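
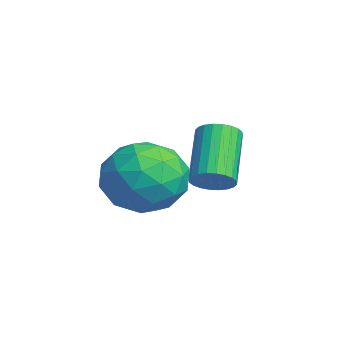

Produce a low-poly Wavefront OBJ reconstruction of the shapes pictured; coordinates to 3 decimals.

v -1.74 1.989 0.584
v -1.421 1.763 0.999
v -2.581 2.205 2.131
v -2.9 2.431 1.716
v -1.345 1.972 0.995
v -2.505 2.414 2.127
v -1.33 2.184 0.928
v -2.489 2.625 2.061
v -1.376 2.366 0.809
v -2.536 2.807 1.942
v -1.479 2.49 0.656
v -2.638 2.932 1.788
v -1.621 2.539 0.492
v -2.78 2.981 1.624
v -1.781 2.504 0.342
v -2.94 2.945 1.474
v -1.935 2.39 0.228
v -3.094 2.832 1.361
v -2.059 2.215 0.169
v -3.219 2.657 1.301
v -2.135 2.006 0.173
v -3.295 2.448 1.305
v -2.151 1.795 0.239
v -3.31 2.236 1.372
v -2.104 1.613 0.358
v -3.264 2.054 1.491
v -2.002 1.488 0.512
v -3.161 1.93 1.644
v -1.86 1.439 0.676
v -3.019 1.881 1.808
v -1.7 1.475 0.826
v -2.859 1.916 1.958
v -1.546 1.588 0.939
v -2.705 2.03 2.072
v -0.375 0.861 1.962
v 0.155 0.668 1.025
v -1.575 -0.368 1.535
v -1.045 -0.561 0.598
v -0.593 -0.847 1.552
v 0.149 -0.088 1.816
v -1.569 0.388 0.744
v -0.827 1.147 1.008
v -0.582 0.375 0.273
v 0.021 -0.388 0.772
v -1.441 0.688 1.788
v -0.838 -0.075 2.287
v -0.005 0.872 1.531
v -1.415 -0.572 1.029
v -1.15 -0.74 1.59
v -0.838 -0.854 1.039
v -0.008 0.428 1.996
v 0.304 0.314 1.445
v -0.136 -0.576 1.755
v -1.724 -0.014 1.115
v -1.412 -0.128 0.564
v -0.582 1.154 1.521
v -0.27 1.04 0.97
v -1.284 0.876 0.805
v -0.126 0.587 0.538
v -0.832 -0.135 0.287
v -1.14 0.422 0.373
v -0.704 0.868 0.528
v 0.228 0.138 0.832
v -0.477 -0.584 0.581
v -0.211 -0.752 1.141
v 0.225 -0.306 1.297
v -0.205 -0.034 0.389
v -0.943 0.884 1.979
v -1.648 0.162 1.728
v -1.645 0.606 1.263
v -1.209 1.052 1.419
v -0.588 0.435 2.273
v -1.294 -0.287 2.022
v -0.716 -0.568 2.032
v -0.28 -0.122 2.187
v -1.215 0.334 2.171
f 2 1 5
f 2 5 3
f 3 5 6
f 3 6 4
f 5 1 7
f 5 7 6
f 6 7 8
f 6 8 4
f 7 1 9
f 7 9 8
f 8 9 10
f 8 10 4
f 9 1 11
f 9 11 10
f 10 11 12
f 10 12 4
f 11 1 13
f 11 13 12
f 12 13 14
f 12 14 4
f 13 1 15
f 13 15 14
f 14 15 16
f 14 16 4
f 15 1 17
f 15 17 16
f 16 17 18
f 16 18 4
f 17 1 19
f 17 19 18
f 18 19 20
f 18 20 4
f 19 1 21
f 19 21 20
f 20 21 22
f 20 22 4
f 21 1 23
f 21 23 22
f 22 23 24
f 22 24 4
f 23 1 25
f 23 25 24
f 24 25 26
f 24 26 4
f 25 1 27
f 25 27 26
f 26 27 28
f 26 28 4
f 27 1 29
f 27 29 28
f 28 29 30
f 28 30 4
f 29 1 31
f 29 31 30
f 30 31 32
f 30 32 4
f 31 1 33
f 31 33 32
f 32 33 34
f 32 34 4
f 33 1 2
f 33 2 34
f 34 2 3
f 34 3 4
f 35 72 51
f 72 46 75
f 51 75 40
f 72 75 51
f 35 51 47
f 51 40 52
f 47 52 36
f 51 52 47
f 35 47 56
f 47 36 57
f 56 57 42
f 47 57 56
f 35 56 68
f 56 42 71
f 68 71 45
f 56 71 68
f 35 68 72
f 68 45 76
f 72 76 46
f 68 76 72
f 36 52 63
f 52 40 66
f 63 66 44
f 52 66 63
f 40 75 53
f 75 46 74
f 53 74 39
f 75 74 53
f 46 76 73
f 76 45 69
f 73 69 37
f 76 69 73
f 45 71 70
f 71 42 58
f 70 58 41
f 71 58 70
f 42 57 62
f 57 36 59
f 62 59 43
f 57 59 62
f 38 64 50
f 64 44 65
f 50 65 39
f 64 65 50
f 38 50 48
f 50 39 49
f 48 49 37
f 50 49 48
f 38 48 55
f 48 37 54
f 55 54 41
f 48 54 55
f 38 55 60
f 55 41 61
f 60 61 43
f 55 61 60
f 38 60 64
f 60 43 67
f 64 67 44
f 60 67 64
f 39 65 53
f 65 44 66
f 53 66 40
f 65 66 53
f 37 49 73
f 49 39 74
f 73 74 46
f 49 74 73
f 41 54 70
f 54 37 69
f 70 69 45
f 54 69 70
f 43 61 62
f 61 41 58
f 62 58 42
f 61 58 62
f 44 67 63
f 67 43 59
f 63 59 36
f 67 59 63



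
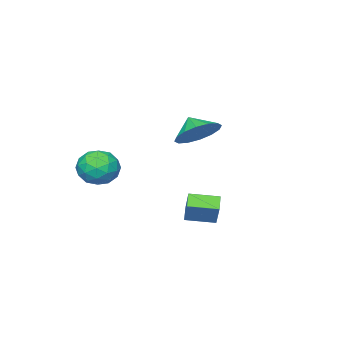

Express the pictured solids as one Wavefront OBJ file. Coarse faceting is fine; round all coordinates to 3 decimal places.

v 1.594 2.775 -1.233
v 1.025 2.327 -0.828
v 0.736 3.726 -1.386
v 0.167 3.278 -0.982
v 1.933 3.242 -0.238
v 1.364 2.794 0.166
v 1.075 4.193 -0.392
v 0.506 3.745 0.013
v -1.988 0.256 1.997
v -0.976 0.407 2.374
v -2.152 -0.456 2.723
v -1.295 0.773 2.662
v -1.8 1.001 2.771
v -2.355 1.029 2.673
v -2.812 0.85 2.394
v -3.048 0.512 2.009
v -3 0.106 1.621
v -2.681 -0.26 1.333
v -2.176 -0.488 1.224
v -1.621 -0.516 1.321
v -1.164 -0.337 1.6
v -0.928 0.001 1.986
v 1.808 -1.311 1.365
v 2.238 -0.917 0.567
v 1.542 -2.663 0.553
v 1.972 -2.269 -0.245
v 2.515 -2.492 0.551
v 2.68 -1.656 1.052
v 1.1 -1.924 0.068
v 1.265 -1.088 0.569
v 1.801 -1.296 -0.235
v 2.676 -1.647 0.064
v 1.104 -1.933 1.056
v 1.979 -2.284 1.355
v 2.046 -0.995 1.037
v 1.734 -2.585 0.083
v 2.053 -2.716 0.55
v 2.306 -2.484 0.082
v 2.306 -1.43 1.322
v 2.559 -1.198 0.854
v 2.721 -2.124 0.844
v 1.221 -2.382 0.266
v 1.474 -2.15 -0.202
v 1.474 -1.096 1.038
v 1.727 -0.864 0.57
v 1.059 -1.456 0.276
v 2.043 -0.986 0.097
v 1.886 -1.781 -0.38
v 1.374 -1.578 -0.196
v 1.47 -1.087 0.098
v 2.557 -1.193 0.273
v 2.4 -1.987 -0.204
v 2.719 -2.119 0.263
v 2.816 -1.627 0.558
v 2.3 -1.415 -0.199
v 1.38 -1.593 1.324
v 1.223 -2.387 0.847
v 0.964 -1.953 0.562
v 1.061 -1.461 0.857
v 1.894 -1.799 1.5
v 1.737 -2.594 1.023
v 2.31 -2.493 1.022
v 2.406 -2.002 1.316
v 1.48 -2.165 1.319
f 2 4 1
f 5 2 1
f 1 4 3
f 3 5 1
f 2 8 4
f 6 2 5
f 6 8 2
f 4 8 3
f 7 5 3
f 3 8 7
f 7 6 5
f 8 6 7
f 10 9 12
f 10 12 11
f 12 9 13
f 12 13 11
f 13 9 14
f 13 14 11
f 14 9 15
f 14 15 11
f 15 9 16
f 15 16 11
f 16 9 17
f 16 17 11
f 17 9 18
f 17 18 11
f 18 9 19
f 18 19 11
f 19 9 20
f 19 20 11
f 20 9 21
f 20 21 11
f 21 9 22
f 21 22 11
f 22 9 10
f 22 10 11
f 23 60 39
f 60 34 63
f 39 63 28
f 60 63 39
f 23 39 35
f 39 28 40
f 35 40 24
f 39 40 35
f 23 35 44
f 35 24 45
f 44 45 30
f 35 45 44
f 23 44 56
f 44 30 59
f 56 59 33
f 44 59 56
f 23 56 60
f 56 33 64
f 60 64 34
f 56 64 60
f 24 40 51
f 40 28 54
f 51 54 32
f 40 54 51
f 28 63 41
f 63 34 62
f 41 62 27
f 63 62 41
f 34 64 61
f 64 33 57
f 61 57 25
f 64 57 61
f 33 59 58
f 59 30 46
f 58 46 29
f 59 46 58
f 30 45 50
f 45 24 47
f 50 47 31
f 45 47 50
f 26 52 38
f 52 32 53
f 38 53 27
f 52 53 38
f 26 38 36
f 38 27 37
f 36 37 25
f 38 37 36
f 26 36 43
f 36 25 42
f 43 42 29
f 36 42 43
f 26 43 48
f 43 29 49
f 48 49 31
f 43 49 48
f 26 48 52
f 48 31 55
f 52 55 32
f 48 55 52
f 27 53 41
f 53 32 54
f 41 54 28
f 53 54 41
f 25 37 61
f 37 27 62
f 61 62 34
f 37 62 61
f 29 42 58
f 42 25 57
f 58 57 33
f 42 57 58
f 31 49 50
f 49 29 46
f 50 46 30
f 49 46 50
f 32 55 51
f 55 31 47
f 51 47 24
f 55 47 51



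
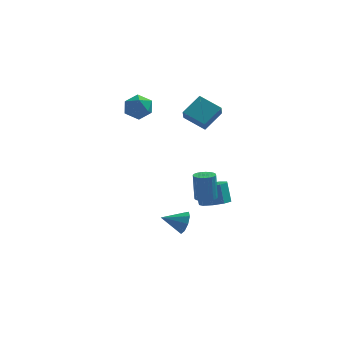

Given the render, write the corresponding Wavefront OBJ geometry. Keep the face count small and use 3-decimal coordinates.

v 2.97 1.34 2.642
v 2.982 0.661 3.403
v 1.718 1.959 3.214
v 1.73 1.281 3.975
v 3.83 2.299 3.485
v 3.842 1.621 4.246
v 2.578 2.919 4.057
v 2.59 2.24 4.818
v 3.296 -2.313 -0.675
v 3.866 -2.568 -0.591
v 3.754 -2.281 1.02
v 3.184 -2.027 0.935
v 3.924 -2.332 -0.629
v 3.812 -2.046 0.982
v 3.886 -2.093 -0.674
v 3.774 -1.807 0.937
v 3.759 -1.888 -0.719
v 3.647 -1.602 0.892
v 3.561 -1.747 -0.758
v 3.449 -1.461 0.853
v 3.322 -1.693 -0.784
v 3.211 -1.407 0.827
v 3.08 -1.733 -0.794
v 2.968 -1.447 0.817
v 2.871 -1.862 -0.785
v 2.759 -1.575 0.826
v 2.726 -2.059 -0.76
v 2.614 -1.772 0.851
v 2.668 -2.294 -0.722
v 2.556 -2.008 0.889
v 2.706 -2.533 -0.677
v 2.594 -2.247 0.934
v 2.833 -2.738 -0.632
v 2.721 -2.452 0.979
v 3.031 -2.879 -0.593
v 2.919 -2.593 1.018
v 3.269 -2.933 -0.567
v 3.158 -2.647 1.044
v 3.512 -2.893 -0.557
v 3.4 -2.607 1.054
v 3.721 -2.765 -0.566
v 3.609 -2.478 1.045
v 1.996 -0.712 -3.688
v 2.317 -0.984 -3.008
v 0.724 -0.968 -3.192
v 2.224 -0.446 -2.969
v 2.024 -0.032 -3.267
v 1.812 0.063 -3.762
v 1.685 -0.204 -4.223
v 1.705 -0.709 -4.433
v 1.861 -1.215 -4.295
v 2.08 -1.486 -3.873
v 2.26 -1.394 -3.365
v -0.565 3.446 3.569
v -0.121 2.778 4.051
v -1.619 2.442 3.149
v -1.175 1.774 3.631
v -1.604 2.472 4.085
v -0.952 3.092 4.344
v -0.788 2.128 2.856
v -0.136 2.748 3.115
v -0.259 1.963 3.61
v -0.763 2.176 4.369
v -0.977 3.044 2.831
v -1.481 3.257 3.59
v 3.649 0.359 -2.646
v 4.166 -0.315 -2.268
v 3.908 0.167 -1.056
v 3.391 0.841 -1.434
v 4.528 0.193 -2.393
v 4.27 0.675 -1.181
v 4.479 0.778 -2.636
v 4.221 1.261 -1.424
v 4.041 1.168 -2.885
v 3.783 1.65 -1.672
v 3.42 1.178 -3.021
v 3.162 1.661 -1.809
v 2.906 0.806 -2.982
v 2.648 1.288 -1.77
v 2.74 0.224 -2.786
v 2.481 0.706 -1.574
v 2.999 -0.295 -2.524
v 2.741 0.187 -1.312
v 3.562 -0.508 -2.32
v 3.304 -0.025 -1.107
f 2 4 1
f 5 2 1
f 1 4 3
f 3 5 1
f 2 8 4
f 6 2 5
f 6 8 2
f 4 8 3
f 7 5 3
f 3 8 7
f 7 6 5
f 8 6 7
f 10 9 13
f 10 13 11
f 11 13 14
f 11 14 12
f 13 9 15
f 13 15 14
f 14 15 16
f 14 16 12
f 15 9 17
f 15 17 16
f 16 17 18
f 16 18 12
f 17 9 19
f 17 19 18
f 18 19 20
f 18 20 12
f 19 9 21
f 19 21 20
f 20 21 22
f 20 22 12
f 21 9 23
f 21 23 22
f 22 23 24
f 22 24 12
f 23 9 25
f 23 25 24
f 24 25 26
f 24 26 12
f 25 9 27
f 25 27 26
f 26 27 28
f 26 28 12
f 27 9 29
f 27 29 28
f 28 29 30
f 28 30 12
f 29 9 31
f 29 31 30
f 30 31 32
f 30 32 12
f 31 9 33
f 31 33 32
f 32 33 34
f 32 34 12
f 33 9 35
f 33 35 34
f 34 35 36
f 34 36 12
f 35 9 37
f 35 37 36
f 36 37 38
f 36 38 12
f 37 9 39
f 37 39 38
f 38 39 40
f 38 40 12
f 39 9 41
f 39 41 40
f 40 41 42
f 40 42 12
f 41 9 10
f 41 10 42
f 42 10 11
f 42 11 12
f 44 43 46
f 44 46 45
f 46 43 47
f 46 47 45
f 47 43 48
f 47 48 45
f 48 43 49
f 48 49 45
f 49 43 50
f 49 50 45
f 50 43 51
f 50 51 45
f 51 43 52
f 51 52 45
f 52 43 53
f 52 53 45
f 53 43 44
f 53 44 45
f 54 65 59
f 54 59 55
f 54 55 61
f 54 61 64
f 54 64 65
f 55 59 63
f 59 65 58
f 65 64 56
f 64 61 60
f 61 55 62
f 57 63 58
f 57 58 56
f 57 56 60
f 57 60 62
f 57 62 63
f 58 63 59
f 56 58 65
f 60 56 64
f 62 60 61
f 63 62 55
f 67 66 70
f 67 70 68
f 68 70 71
f 68 71 69
f 70 66 72
f 70 72 71
f 71 72 73
f 71 73 69
f 72 66 74
f 72 74 73
f 73 74 75
f 73 75 69
f 74 66 76
f 74 76 75
f 75 76 77
f 75 77 69
f 76 66 78
f 76 78 77
f 77 78 79
f 77 79 69
f 78 66 80
f 78 80 79
f 79 80 81
f 79 81 69
f 80 66 82
f 80 82 81
f 81 82 83
f 81 83 69
f 82 66 84
f 82 84 83
f 83 84 85
f 83 85 69
f 84 66 67
f 84 67 85
f 85 67 68
f 85 68 69



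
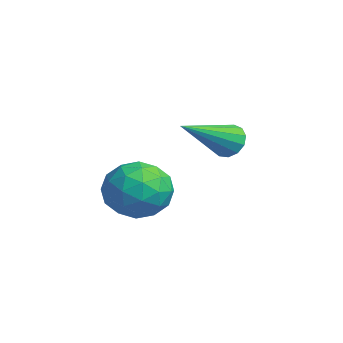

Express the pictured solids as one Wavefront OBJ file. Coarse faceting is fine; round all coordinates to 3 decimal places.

v -2.809 0.036 -2.127
v -2.468 -0.102 -2.626
v -2.051 -1.676 -1.133
v -2.269 0.103 -2.424
v -2.241 0.286 -2.129
v -2.394 0.391 -1.832
v -2.678 0.383 -1.629
v -3.004 0.265 -1.585
v -3.268 0.074 -1.712
v -3.386 -0.128 -1.971
v -3.32 -0.279 -2.28
v -3.093 -0.329 -2.54
v -2.775 -0.263 -2.669
v -0.896 -2.251 -3.102
v -0.16 -2.924 -2.806
v -2 -3.516 -3.234
v -1.264 -4.189 -2.938
v -1.644 -3.501 -2.256
v -0.961 -2.719 -2.174
v -1.199 -3.721 -3.866
v -0.516 -2.939 -3.784
v -0.347 -3.833 -3.278
v -0.622 -3.697 -2.283
v -1.538 -2.743 -3.757
v -1.813 -2.607 -2.762
v -0.431 -2.476 -2.942
v -1.729 -3.964 -3.098
v -1.952 -3.559 -2.697
v -1.519 -3.955 -2.523
v -0.902 -2.356 -2.571
v -0.469 -2.752 -2.397
v -1.342 -3.091 -2.074
v -1.691 -3.688 -3.643
v -1.258 -4.084 -3.469
v -0.641 -2.485 -3.517
v -0.208 -2.881 -3.343
v -0.818 -3.349 -3.966
v -0.108 -3.407 -3.046
v -0.757 -4.15 -3.124
v -0.719 -3.875 -3.669
v -0.318 -3.415 -3.621
v -0.27 -3.327 -2.461
v -0.919 -4.07 -2.539
v -1.142 -3.665 -2.138
v -0.741 -3.206 -2.09
v -0.38 -3.861 -2.739
v -1.241 -2.37 -3.501
v -1.89 -3.113 -3.579
v -1.419 -3.234 -3.95
v -1.018 -2.775 -3.902
v -1.403 -2.29 -2.916
v -2.052 -3.033 -2.994
v -1.842 -3.025 -2.419
v -1.441 -2.565 -2.371
v -1.78 -2.579 -3.301
f 2 1 4
f 2 4 3
f 4 1 5
f 4 5 3
f 5 1 6
f 5 6 3
f 6 1 7
f 6 7 3
f 7 1 8
f 7 8 3
f 8 1 9
f 8 9 3
f 9 1 10
f 9 10 3
f 10 1 11
f 10 11 3
f 11 1 12
f 11 12 3
f 12 1 13
f 12 13 3
f 13 1 2
f 13 2 3
f 14 51 30
f 51 25 54
f 30 54 19
f 51 54 30
f 14 30 26
f 30 19 31
f 26 31 15
f 30 31 26
f 14 26 35
f 26 15 36
f 35 36 21
f 26 36 35
f 14 35 47
f 35 21 50
f 47 50 24
f 35 50 47
f 14 47 51
f 47 24 55
f 51 55 25
f 47 55 51
f 15 31 42
f 31 19 45
f 42 45 23
f 31 45 42
f 19 54 32
f 54 25 53
f 32 53 18
f 54 53 32
f 25 55 52
f 55 24 48
f 52 48 16
f 55 48 52
f 24 50 49
f 50 21 37
f 49 37 20
f 50 37 49
f 21 36 41
f 36 15 38
f 41 38 22
f 36 38 41
f 17 43 29
f 43 23 44
f 29 44 18
f 43 44 29
f 17 29 27
f 29 18 28
f 27 28 16
f 29 28 27
f 17 27 34
f 27 16 33
f 34 33 20
f 27 33 34
f 17 34 39
f 34 20 40
f 39 40 22
f 34 40 39
f 17 39 43
f 39 22 46
f 43 46 23
f 39 46 43
f 18 44 32
f 44 23 45
f 32 45 19
f 44 45 32
f 16 28 52
f 28 18 53
f 52 53 25
f 28 53 52
f 20 33 49
f 33 16 48
f 49 48 24
f 33 48 49
f 22 40 41
f 40 20 37
f 41 37 21
f 40 37 41
f 23 46 42
f 46 22 38
f 42 38 15
f 46 38 42



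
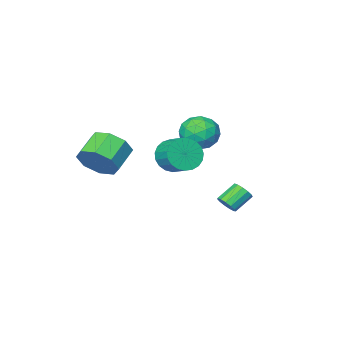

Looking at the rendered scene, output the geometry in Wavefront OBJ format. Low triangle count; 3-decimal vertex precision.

v 0.353 -1.657 -1.392
v 0.636 -2.046 -0.607
v 0.69 -1.071 -0.144
v 0.407 -0.683 -0.928
v 0.968 -1.978 -0.787
v 1.021 -1.004 -0.323
v 1.192 -1.856 -1.071
v 1.246 -0.881 -0.608
v 1.272 -1.699 -1.41
v 1.326 -0.724 -0.947
v 1.193 -1.534 -1.747
v 1.246 -0.56 -1.283
v 0.969 -1.391 -2.022
v 1.022 -0.417 -1.558
v 0.638 -1.294 -2.188
v 0.691 -0.32 -1.724
v 0.258 -1.26 -2.216
v 0.312 -0.286 -1.753
v -0.105 -1.294 -2.102
v -0.052 -0.32 -1.639
v -0.39 -1.391 -1.865
v -0.336 -0.417 -1.402
v -0.545 -1.534 -1.546
v -0.492 -0.56 -1.083
v -0.546 -1.699 -1.2
v -0.492 -0.724 -0.737
v -0.391 -1.856 -0.888
v -0.337 -0.882 -0.425
v -0.107 -1.978 -0.663
v -0.053 -1.004 -0.199
v 0.256 -2.046 -0.563
v 0.31 -1.071 -0.1
v 0.067 1.811 -3.145
v 0.332 1.541 -2.773
v -0.542 1.579 -2.123
v -0.807 1.849 -2.495
v 0.384 1.83 -2.72
v -0.49 1.869 -2.07
v 0.335 2.114 -2.802
v -0.539 2.152 -2.152
v 0.201 2.301 -2.993
v -0.673 2.339 -2.343
v 0.025 2.332 -3.232
v -0.849 2.37 -2.582
v -0.138 2.198 -3.443
v -1.012 2.236 -2.793
v -0.236 1.941 -3.56
v -1.11 1.979 -2.91
v -0.238 1.643 -3.545
v -1.112 1.681 -2.895
v -0.143 1.398 -3.403
v -1.017 1.436 -2.753
v 0.019 1.284 -3.179
v -0.855 1.322 -2.529
v 0.196 1.338 -2.944
v -0.678 1.376 -2.294
v 3.918 -2.252 -1.103
v 4.44 -3.12 -0.913
v 3.363 -3.616 -0.226
v 2.842 -2.748 -0.417
v 4.546 -2.575 -0.353
v 3.469 -3.071 0.334
v 4.284 -1.841 -0.232
v 3.207 -2.337 0.454
v 3.809 -1.348 -0.622
v 2.732 -1.844 0.064
v 3.397 -1.384 -1.294
v 2.32 -1.88 -0.607
v 3.291 -1.929 -1.854
v 2.214 -2.425 -1.167
v 3.553 -2.663 -1.974
v 2.476 -3.159 -1.288
v 4.028 -3.156 -1.584
v 2.951 -3.652 -0.898
v -2.629 -2.195 -0.955
v -1.876 -1.971 -1.588
v -1.604 -3.089 -0.052
v -0.851 -2.865 -0.685
v -1.243 -2.148 -0.093
v -1.877 -1.595 -0.652
v -1.603 -3.465 -0.988
v -2.237 -2.912 -1.547
v -1.242 -2.756 -1.609
v -1.019 -1.942 -1.056
v -2.461 -3.118 -0.584
v -2.238 -2.304 -0.031
v -2.343 -2.004 -1.351
v -1.137 -3.056 -0.289
v -1.368 -2.634 0.059
v -0.925 -2.502 -0.313
v -2.343 -1.783 -0.8
v -1.9 -1.652 -1.173
v -1.528 -1.756 -0.294
v -1.58 -3.408 -0.467
v -1.137 -3.277 -0.84
v -2.555 -2.558 -1.327
v -2.112 -2.426 -1.699
v -1.952 -3.304 -1.346
v -1.527 -2.334 -1.735
v -0.924 -2.86 -1.204
v -1.367 -3.212 -1.383
v -1.739 -2.888 -1.711
v -1.396 -1.855 -1.41
v -0.793 -2.381 -0.879
v -1.024 -1.959 -0.531
v -1.396 -1.634 -0.859
v -1.023 -2.317 -1.422
v -2.687 -2.679 -0.761
v -2.084 -3.205 -0.23
v -2.084 -3.426 -0.781
v -2.456 -3.101 -1.109
v -2.556 -2.2 -0.436
v -1.953 -2.726 0.095
v -1.741 -2.172 0.071
v -2.113 -1.848 -0.257
v -2.457 -2.743 -0.218
f 2 1 5
f 2 5 3
f 3 5 6
f 3 6 4
f 5 1 7
f 5 7 6
f 6 7 8
f 6 8 4
f 7 1 9
f 7 9 8
f 8 9 10
f 8 10 4
f 9 1 11
f 9 11 10
f 10 11 12
f 10 12 4
f 11 1 13
f 11 13 12
f 12 13 14
f 12 14 4
f 13 1 15
f 13 15 14
f 14 15 16
f 14 16 4
f 15 1 17
f 15 17 16
f 16 17 18
f 16 18 4
f 17 1 19
f 17 19 18
f 18 19 20
f 18 20 4
f 19 1 21
f 19 21 20
f 20 21 22
f 20 22 4
f 21 1 23
f 21 23 22
f 22 23 24
f 22 24 4
f 23 1 25
f 23 25 24
f 24 25 26
f 24 26 4
f 25 1 27
f 25 27 26
f 26 27 28
f 26 28 4
f 27 1 29
f 27 29 28
f 28 29 30
f 28 30 4
f 29 1 31
f 29 31 30
f 30 31 32
f 30 32 4
f 31 1 2
f 31 2 32
f 32 2 3
f 32 3 4
f 34 33 37
f 34 37 35
f 35 37 38
f 35 38 36
f 37 33 39
f 37 39 38
f 38 39 40
f 38 40 36
f 39 33 41
f 39 41 40
f 40 41 42
f 40 42 36
f 41 33 43
f 41 43 42
f 42 43 44
f 42 44 36
f 43 33 45
f 43 45 44
f 44 45 46
f 44 46 36
f 45 33 47
f 45 47 46
f 46 47 48
f 46 48 36
f 47 33 49
f 47 49 48
f 48 49 50
f 48 50 36
f 49 33 51
f 49 51 50
f 50 51 52
f 50 52 36
f 51 33 53
f 51 53 52
f 52 53 54
f 52 54 36
f 53 33 55
f 53 55 54
f 54 55 56
f 54 56 36
f 55 33 34
f 55 34 56
f 56 34 35
f 56 35 36
f 58 57 61
f 58 61 59
f 59 61 62
f 59 62 60
f 61 57 63
f 61 63 62
f 62 63 64
f 62 64 60
f 63 57 65
f 63 65 64
f 64 65 66
f 64 66 60
f 65 57 67
f 65 67 66
f 66 67 68
f 66 68 60
f 67 57 69
f 67 69 68
f 68 69 70
f 68 70 60
f 69 57 71
f 69 71 70
f 70 71 72
f 70 72 60
f 71 57 73
f 71 73 72
f 72 73 74
f 72 74 60
f 73 57 58
f 73 58 74
f 74 58 59
f 74 59 60
f 75 112 91
f 112 86 115
f 91 115 80
f 112 115 91
f 75 91 87
f 91 80 92
f 87 92 76
f 91 92 87
f 75 87 96
f 87 76 97
f 96 97 82
f 87 97 96
f 75 96 108
f 96 82 111
f 108 111 85
f 96 111 108
f 75 108 112
f 108 85 116
f 112 116 86
f 108 116 112
f 76 92 103
f 92 80 106
f 103 106 84
f 92 106 103
f 80 115 93
f 115 86 114
f 93 114 79
f 115 114 93
f 86 116 113
f 116 85 109
f 113 109 77
f 116 109 113
f 85 111 110
f 111 82 98
f 110 98 81
f 111 98 110
f 82 97 102
f 97 76 99
f 102 99 83
f 97 99 102
f 78 104 90
f 104 84 105
f 90 105 79
f 104 105 90
f 78 90 88
f 90 79 89
f 88 89 77
f 90 89 88
f 78 88 95
f 88 77 94
f 95 94 81
f 88 94 95
f 78 95 100
f 95 81 101
f 100 101 83
f 95 101 100
f 78 100 104
f 100 83 107
f 104 107 84
f 100 107 104
f 79 105 93
f 105 84 106
f 93 106 80
f 105 106 93
f 77 89 113
f 89 79 114
f 113 114 86
f 89 114 113
f 81 94 110
f 94 77 109
f 110 109 85
f 94 109 110
f 83 101 102
f 101 81 98
f 102 98 82
f 101 98 102
f 84 107 103
f 107 83 99
f 103 99 76
f 107 99 103



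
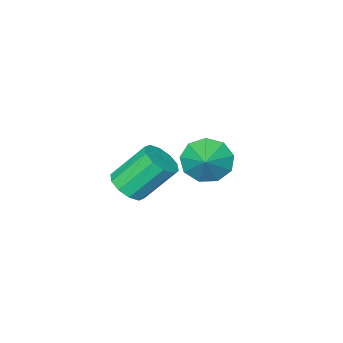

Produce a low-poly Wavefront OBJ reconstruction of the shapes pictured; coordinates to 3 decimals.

v 3.451 1.072 3.402
v 4.154 0.714 2.948
v 4.109 1.708 3.918
v 3.925 1.203 2.637
v 3.475 1.63 2.684
v 3.014 1.796 3.067
v 2.757 1.624 3.607
v 2.825 1.193 4.051
v 3.186 0.706 4.192
v 3.671 0.39 3.963
v 4.053 0.393 3.471
v 3.344 -3.213 -0.192
v 3.679 -3.735 0.313
v 2.732 -2.99 1.716
v 2.396 -2.467 1.212
v 3.968 -3.334 0.294
v 3.02 -2.589 1.697
v 4.018 -2.886 0.09
v 3.07 -2.141 1.493
v 3.81 -2.564 -0.221
v 2.863 -1.818 1.182
v 3.425 -2.488 -0.522
v 2.477 -1.743 0.881
v 3.008 -2.69 -0.696
v 2.061 -1.945 0.707
v 2.72 -3.091 -0.677
v 1.772 -2.346 0.726
v 2.67 -3.539 -0.473
v 1.722 -2.794 0.93
v 2.877 -3.862 -0.162
v 1.93 -3.116 1.241
v 3.263 -3.937 0.139
v 2.315 -3.192 1.542
f 2 1 4
f 2 4 3
f 4 1 5
f 4 5 3
f 5 1 6
f 5 6 3
f 6 1 7
f 6 7 3
f 7 1 8
f 7 8 3
f 8 1 9
f 8 9 3
f 9 1 10
f 9 10 3
f 10 1 11
f 10 11 3
f 11 1 2
f 11 2 3
f 13 12 16
f 13 16 14
f 14 16 17
f 14 17 15
f 16 12 18
f 16 18 17
f 17 18 19
f 17 19 15
f 18 12 20
f 18 20 19
f 19 20 21
f 19 21 15
f 20 12 22
f 20 22 21
f 21 22 23
f 21 23 15
f 22 12 24
f 22 24 23
f 23 24 25
f 23 25 15
f 24 12 26
f 24 26 25
f 25 26 27
f 25 27 15
f 26 12 28
f 26 28 27
f 27 28 29
f 27 29 15
f 28 12 30
f 28 30 29
f 29 30 31
f 29 31 15
f 30 12 32
f 30 32 31
f 31 32 33
f 31 33 15
f 32 12 13
f 32 13 33
f 33 13 14
f 33 14 15



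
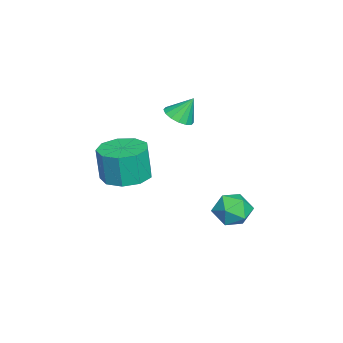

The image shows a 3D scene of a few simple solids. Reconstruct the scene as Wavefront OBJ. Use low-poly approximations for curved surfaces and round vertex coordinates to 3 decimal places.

v 0.196 0.159 2.149
v 0.763 -0.018 2.327
v 0.084 0.681 3.031
v 0.808 0.258 2.169
v 0.689 0.508 2.006
v 0.438 0.664 1.882
v 0.122 0.685 1.829
v -0.174 0.565 1.862
v -0.371 0.337 1.972
v -0.415 0.061 2.13
v -0.296 -0.189 2.292
v -0.045 -0.345 2.417
v 0.271 -0.366 2.47
v 0.567 -0.246 2.437
v 1.749 -1.423 -0.172
v 2.678 -1.378 -0.155
v 2.66 -1.513 1.228
v 1.731 -1.557 1.212
v 2.431 -0.794 -0.102
v 2.413 -0.929 1.282
v 1.865 -0.505 -0.081
v 1.847 -0.639 1.302
v 1.245 -0.644 -0.103
v 1.227 -0.779 1.281
v 0.861 -1.149 -0.157
v 0.842 -1.283 1.226
v 0.892 -1.781 -0.218
v 0.874 -1.915 1.165
v 1.325 -2.246 -0.257
v 1.306 -2.38 1.126
v 1.956 -2.326 -0.257
v 1.937 -2.46 1.127
v 2.49 -1.983 -0.216
v 2.472 -2.117 1.167
v 0.461 2.928 -2.17
v 0.855 2.592 -1.547
v 0.505 1.788 -2.813
v 0.899 1.452 -2.19
v 0.122 1.664 -2.11
v 0.095 2.369 -1.713
v 1.265 2.011 -2.647
v 1.238 2.716 -2.25
v 1.352 2.026 -1.842
v 0.646 1.811 -1.51
v 0.714 2.569 -2.85
v 0.008 2.354 -2.518
f 2 1 4
f 2 4 3
f 4 1 5
f 4 5 3
f 5 1 6
f 5 6 3
f 6 1 7
f 6 7 3
f 7 1 8
f 7 8 3
f 8 1 9
f 8 9 3
f 9 1 10
f 9 10 3
f 10 1 11
f 10 11 3
f 11 1 12
f 11 12 3
f 12 1 13
f 12 13 3
f 13 1 14
f 13 14 3
f 14 1 2
f 14 2 3
f 16 15 19
f 16 19 17
f 17 19 20
f 17 20 18
f 19 15 21
f 19 21 20
f 20 21 22
f 20 22 18
f 21 15 23
f 21 23 22
f 22 23 24
f 22 24 18
f 23 15 25
f 23 25 24
f 24 25 26
f 24 26 18
f 25 15 27
f 25 27 26
f 26 27 28
f 26 28 18
f 27 15 29
f 27 29 28
f 28 29 30
f 28 30 18
f 29 15 31
f 29 31 30
f 30 31 32
f 30 32 18
f 31 15 33
f 31 33 32
f 32 33 34
f 32 34 18
f 33 15 16
f 33 16 34
f 34 16 17
f 34 17 18
f 35 46 40
f 35 40 36
f 35 36 42
f 35 42 45
f 35 45 46
f 36 40 44
f 40 46 39
f 46 45 37
f 45 42 41
f 42 36 43
f 38 44 39
f 38 39 37
f 38 37 41
f 38 41 43
f 38 43 44
f 39 44 40
f 37 39 46
f 41 37 45
f 43 41 42
f 44 43 36



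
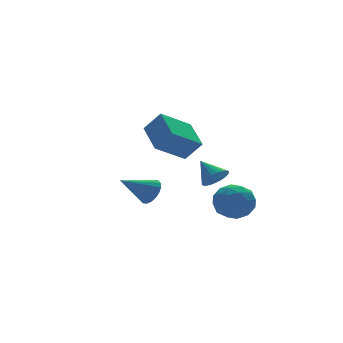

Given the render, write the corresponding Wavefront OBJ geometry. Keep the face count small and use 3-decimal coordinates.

v 2.603 0.812 -0.555
v 3.38 0.89 -0.383
v 2.297 1.888 0.335
v 3.346 1.095 -0.642
v 3.183 1.251 -0.887
v 2.92 1.331 -1.074
v 2.602 1.321 -1.172
v 2.284 1.223 -1.162
v 2.022 1.054 -1.048
v 1.86 0.843 -0.849
v 1.826 0.626 -0.598
v 1.927 0.442 -0.34
v 2.145 0.321 -0.12
v 2.442 0.286 0.026
v 2.767 0.341 0.071
v 3.063 0.478 0.008
v 3.28 0.672 -0.153
v -1.968 -1.825 2.973
v -1.31 -2.341 3.982
v -1.727 -0.07 3.713
v -1.07 -0.585 4.722
v -0.29 -1.635 1.978
v 0.367 -2.15 2.987
v -0.05 0.121 2.718
v 0.608 -0.395 3.727
v 1.405 -1.855 -1.637
v 2.006 -1.4 -0.802
v 1.834 -3.52 -1.038
v 2.435 -3.065 -0.203
v 1.314 -2.973 -0.203
v 1.049 -1.945 -0.573
v 2.791 -2.975 -1.267
v 2.526 -1.947 -1.637
v 2.863 -2.092 -0.573
v 1.95 -2.091 0.084
v 1.89 -2.829 -1.924
v 0.977 -2.828 -1.267
v 1.668 -1.482 -1.272
v 2.172 -3.438 -0.568
v 1.513 -3.385 -0.568
v 1.866 -3.117 -0.077
v 1.105 -1.802 -1.138
v 1.459 -1.534 -0.647
v 1.052 -2.459 -0.295
v 2.381 -3.386 -1.193
v 2.735 -3.118 -0.702
v 1.974 -1.803 -1.763
v 2.327 -1.535 -1.272
v 2.788 -2.461 -1.545
v 2.525 -1.621 -0.647
v 2.777 -2.599 -0.295
v 2.986 -2.547 -0.92
v 2.831 -1.942 -1.138
v 1.988 -1.62 -0.261
v 2.24 -2.599 0.091
v 1.581 -2.545 0.091
v 1.425 -1.94 -0.126
v 2.492 -2.027 -0.126
v 1.6 -2.321 -1.931
v 1.852 -3.3 -1.579
v 2.415 -2.98 -1.714
v 2.259 -2.375 -1.931
v 1.063 -2.321 -1.545
v 1.315 -3.299 -1.193
v 1.009 -2.978 -0.702
v 0.854 -2.373 -0.92
v 1.348 -2.893 -1.714
v -3.097 -3.755 0.997
v -2.692 -3.735 1.641
v -4.603 -3.685 1.943
v -2.726 -3.408 1.563
v -2.833 -3.149 1.373
v -2.992 -3.011 1.108
v -3.172 -3.02 0.822
v -3.337 -3.174 0.571
v -3.455 -3.444 0.404
v -3.501 -3.776 0.354
v -3.467 -4.103 0.432
v -3.36 -4.361 0.622
v -3.201 -4.5 0.887
v -3.021 -4.491 1.173
v -2.856 -4.336 1.424
v -2.739 -4.066 1.591
f 2 1 4
f 2 4 3
f 4 1 5
f 4 5 3
f 5 1 6
f 5 6 3
f 6 1 7
f 6 7 3
f 7 1 8
f 7 8 3
f 8 1 9
f 8 9 3
f 9 1 10
f 9 10 3
f 10 1 11
f 10 11 3
f 11 1 12
f 11 12 3
f 12 1 13
f 12 13 3
f 13 1 14
f 13 14 3
f 14 1 15
f 14 15 3
f 15 1 16
f 15 16 3
f 16 1 17
f 16 17 3
f 17 1 2
f 17 2 3
f 19 21 18
f 22 19 18
f 18 21 20
f 20 22 18
f 19 25 21
f 23 19 22
f 23 25 19
f 21 25 20
f 24 22 20
f 20 25 24
f 24 23 22
f 25 23 24
f 26 63 42
f 63 37 66
f 42 66 31
f 63 66 42
f 26 42 38
f 42 31 43
f 38 43 27
f 42 43 38
f 26 38 47
f 38 27 48
f 47 48 33
f 38 48 47
f 26 47 59
f 47 33 62
f 59 62 36
f 47 62 59
f 26 59 63
f 59 36 67
f 63 67 37
f 59 67 63
f 27 43 54
f 43 31 57
f 54 57 35
f 43 57 54
f 31 66 44
f 66 37 65
f 44 65 30
f 66 65 44
f 37 67 64
f 67 36 60
f 64 60 28
f 67 60 64
f 36 62 61
f 62 33 49
f 61 49 32
f 62 49 61
f 33 48 53
f 48 27 50
f 53 50 34
f 48 50 53
f 29 55 41
f 55 35 56
f 41 56 30
f 55 56 41
f 29 41 39
f 41 30 40
f 39 40 28
f 41 40 39
f 29 39 46
f 39 28 45
f 46 45 32
f 39 45 46
f 29 46 51
f 46 32 52
f 51 52 34
f 46 52 51
f 29 51 55
f 51 34 58
f 55 58 35
f 51 58 55
f 30 56 44
f 56 35 57
f 44 57 31
f 56 57 44
f 28 40 64
f 40 30 65
f 64 65 37
f 40 65 64
f 32 45 61
f 45 28 60
f 61 60 36
f 45 60 61
f 34 52 53
f 52 32 49
f 53 49 33
f 52 49 53
f 35 58 54
f 58 34 50
f 54 50 27
f 58 50 54
f 69 68 71
f 69 71 70
f 71 68 72
f 71 72 70
f 72 68 73
f 72 73 70
f 73 68 74
f 73 74 70
f 74 68 75
f 74 75 70
f 75 68 76
f 75 76 70
f 76 68 77
f 76 77 70
f 77 68 78
f 77 78 70
f 78 68 79
f 78 79 70
f 79 68 80
f 79 80 70
f 80 68 81
f 80 81 70
f 81 68 82
f 81 82 70
f 82 68 83
f 82 83 70
f 83 68 69
f 83 69 70



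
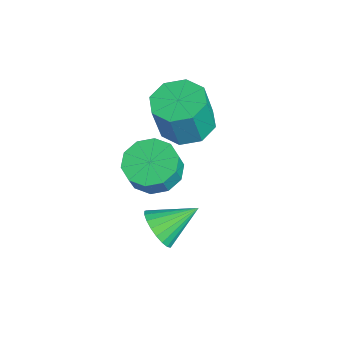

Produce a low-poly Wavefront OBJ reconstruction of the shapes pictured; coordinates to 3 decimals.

v 1.78 -2.314 -1.822
v 2.611 -2.136 -2.009
v 1.66 -0.866 -0.978
v 2.438 -1.986 -2.289
v 2.15 -1.894 -2.489
v 1.799 -1.874 -2.573
v 1.445 -1.93 -2.527
v 1.148 -2.052 -2.36
v 0.961 -2.22 -2.1
v 0.915 -2.404 -1.791
v 1.019 -2.572 -1.489
v 1.255 -2.695 -1.243
v 1.581 -2.753 -1.098
v 1.942 -2.734 -1.078
v 2.275 -2.643 -1.187
v 2.522 -2.495 -1.406
v 2.641 -2.315 -1.696
v -2.293 -1.733 -2.669
v -1.61 -0.883 -2.705
v -1.245 -1.138 -1.787
v -1.927 -1.987 -1.751
v -2.185 -0.677 -2.419
v -1.819 -0.932 -1.501
v -2.8 -0.874 -2.228
v -2.434 -1.129 -1.311
v -3.222 -1.399 -2.206
v -2.856 -1.654 -1.289
v -3.289 -2.051 -2.361
v -2.923 -2.306 -1.443
v -2.975 -2.582 -2.633
v -2.61 -2.837 -1.715
v -2.401 -2.788 -2.919
v -2.035 -3.043 -2.001
v -1.786 -2.591 -3.109
v -1.42 -2.846 -2.192
v -1.364 -2.066 -3.131
v -0.998 -2.321 -2.214
v -1.297 -1.414 -2.977
v -0.931 -1.669 -2.059
v -2.188 -0.563 0.07
v -1.169 -0.22 -0.027
v -0.872 -0.615 1.693
v -1.892 -0.957 1.79
v -1.685 0.384 0.2
v -1.388 -0.011 1.921
v -2.496 0.434 0.351
v -2.2 0.039 2.072
v -3.127 -0.1 0.338
v -2.83 -0.495 2.058
v -3.208 -0.905 0.167
v -2.911 -1.3 1.887
v -2.692 -1.509 -0.061
v -2.395 -1.904 1.66
v -1.88 -1.559 -0.212
v -1.584 -1.954 1.509
v -1.25 -1.025 -0.198
v -0.953 -1.42 1.522
f 2 1 4
f 2 4 3
f 4 1 5
f 4 5 3
f 5 1 6
f 5 6 3
f 6 1 7
f 6 7 3
f 7 1 8
f 7 8 3
f 8 1 9
f 8 9 3
f 9 1 10
f 9 10 3
f 10 1 11
f 10 11 3
f 11 1 12
f 11 12 3
f 12 1 13
f 12 13 3
f 13 1 14
f 13 14 3
f 14 1 15
f 14 15 3
f 15 1 16
f 15 16 3
f 16 1 17
f 16 17 3
f 17 1 2
f 17 2 3
f 19 18 22
f 19 22 20
f 20 22 23
f 20 23 21
f 22 18 24
f 22 24 23
f 23 24 25
f 23 25 21
f 24 18 26
f 24 26 25
f 25 26 27
f 25 27 21
f 26 18 28
f 26 28 27
f 27 28 29
f 27 29 21
f 28 18 30
f 28 30 29
f 29 30 31
f 29 31 21
f 30 18 32
f 30 32 31
f 31 32 33
f 31 33 21
f 32 18 34
f 32 34 33
f 33 34 35
f 33 35 21
f 34 18 36
f 34 36 35
f 35 36 37
f 35 37 21
f 36 18 38
f 36 38 37
f 37 38 39
f 37 39 21
f 38 18 19
f 38 19 39
f 39 19 20
f 39 20 21
f 41 40 44
f 41 44 42
f 42 44 45
f 42 45 43
f 44 40 46
f 44 46 45
f 45 46 47
f 45 47 43
f 46 40 48
f 46 48 47
f 47 48 49
f 47 49 43
f 48 40 50
f 48 50 49
f 49 50 51
f 49 51 43
f 50 40 52
f 50 52 51
f 51 52 53
f 51 53 43
f 52 40 54
f 52 54 53
f 53 54 55
f 53 55 43
f 54 40 56
f 54 56 55
f 55 56 57
f 55 57 43
f 56 40 41
f 56 41 57
f 57 41 42
f 57 42 43



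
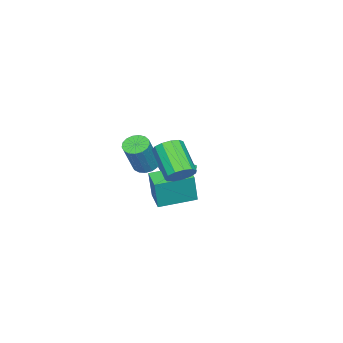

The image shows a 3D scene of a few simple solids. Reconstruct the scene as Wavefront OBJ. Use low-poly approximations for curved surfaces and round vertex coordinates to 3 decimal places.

v 0.042 -1.473 0.257
v 0.46 -0.912 0.046
v 1.496 -0.967 1.952
v 1.078 -1.527 2.163
v 0.186 -0.759 0.199
v 1.222 -0.814 2.106
v -0.121 -0.769 0.366
v 0.915 -0.824 2.272
v -0.391 -0.941 0.507
v 0.645 -0.996 2.414
v -0.561 -1.234 0.592
v 0.474 -1.289 2.498
v -0.593 -1.582 0.599
v 0.442 -1.637 2.505
v -0.48 -1.905 0.528
v 0.556 -1.96 2.434
v -0.247 -2.128 0.395
v 0.789 -2.183 2.301
v 0.052 -2.202 0.23
v 1.088 -2.257 2.137
v 0.349 -2.108 0.072
v 1.385 -2.163 1.978
v 0.576 -1.869 -0.044
v 1.611 -1.924 1.862
v 0.68 -1.539 -0.092
v 1.716 -1.594 1.815
v 0.638 -1.194 -0.059
v 1.674 -1.249 1.847
v -3.02 -0.723 -2.228
v -2.632 -1.29 -3.061
v -2.48 -2.197 -0.972
v -2.273 -1.052 -2.935
v -2.044 -0.756 -2.687
v -1.983 -0.455 -2.36
v -2.101 -0.2 -2.01
v -2.379 -0.036 -1.697
v -2.767 0.01 -1.476
v -3.199 -0.071 -1.385
v -3.6 -0.265 -1.44
v -3.902 -0.538 -1.631
v -4.05 -0.843 -1.925
v -4.021 -1.128 -2.272
v -3.818 -1.342 -2.61
v -3.478 -1.449 -2.883
v -3.058 -1.431 -3.042
v -1.735 0.283 -2.056
v -1.403 0.245 -0.246
v -0.748 1.098 -2.219
v -0.417 1.06 -0.409
v -0.423 -1.36 -2.331
v -0.092 -1.398 -0.521
v 0.563 -0.545 -2.494
v 0.895 -0.583 -0.684
v 3.778 2.243 2.215
v 4.407 2.228 2.74
v 3.352 1.022 3.97
v 2.722 1.037 3.445
v 4.143 2.586 2.864
v 3.088 1.38 4.094
v 3.762 2.835 2.782
v 2.707 1.629 4.012
v 3.387 2.896 2.52
v 2.332 1.69 3.75
v 3.135 2.75 2.161
v 2.08 1.544 3.391
v 3.088 2.443 1.819
v 2.033 1.237 3.049
v 3.259 2.072 1.603
v 2.204 0.866 2.833
v 3.595 1.756 1.581
v 2.54 0.55 2.811
v 3.989 1.594 1.76
v 2.934 0.388 2.991
v 4.316 1.638 2.084
v 3.261 0.433 3.314
v 4.472 1.874 2.449
v 3.417 0.669 3.68
f 2 1 5
f 2 5 3
f 3 5 6
f 3 6 4
f 5 1 7
f 5 7 6
f 6 7 8
f 6 8 4
f 7 1 9
f 7 9 8
f 8 9 10
f 8 10 4
f 9 1 11
f 9 11 10
f 10 11 12
f 10 12 4
f 11 1 13
f 11 13 12
f 12 13 14
f 12 14 4
f 13 1 15
f 13 15 14
f 14 15 16
f 14 16 4
f 15 1 17
f 15 17 16
f 16 17 18
f 16 18 4
f 17 1 19
f 17 19 18
f 18 19 20
f 18 20 4
f 19 1 21
f 19 21 20
f 20 21 22
f 20 22 4
f 21 1 23
f 21 23 22
f 22 23 24
f 22 24 4
f 23 1 25
f 23 25 24
f 24 25 26
f 24 26 4
f 25 1 27
f 25 27 26
f 26 27 28
f 26 28 4
f 27 1 2
f 27 2 28
f 28 2 3
f 28 3 4
f 30 29 32
f 30 32 31
f 32 29 33
f 32 33 31
f 33 29 34
f 33 34 31
f 34 29 35
f 34 35 31
f 35 29 36
f 35 36 31
f 36 29 37
f 36 37 31
f 37 29 38
f 37 38 31
f 38 29 39
f 38 39 31
f 39 29 40
f 39 40 31
f 40 29 41
f 40 41 31
f 41 29 42
f 41 42 31
f 42 29 43
f 42 43 31
f 43 29 44
f 43 44 31
f 44 29 45
f 44 45 31
f 45 29 30
f 45 30 31
f 47 49 46
f 50 47 46
f 46 49 48
f 48 50 46
f 47 53 49
f 51 47 50
f 51 53 47
f 49 53 48
f 52 50 48
f 48 53 52
f 52 51 50
f 53 51 52
f 55 54 58
f 55 58 56
f 56 58 59
f 56 59 57
f 58 54 60
f 58 60 59
f 59 60 61
f 59 61 57
f 60 54 62
f 60 62 61
f 61 62 63
f 61 63 57
f 62 54 64
f 62 64 63
f 63 64 65
f 63 65 57
f 64 54 66
f 64 66 65
f 65 66 67
f 65 67 57
f 66 54 68
f 66 68 67
f 67 68 69
f 67 69 57
f 68 54 70
f 68 70 69
f 69 70 71
f 69 71 57
f 70 54 72
f 70 72 71
f 71 72 73
f 71 73 57
f 72 54 74
f 72 74 73
f 73 74 75
f 73 75 57
f 74 54 76
f 74 76 75
f 75 76 77
f 75 77 57
f 76 54 55
f 76 55 77
f 77 55 56
f 77 56 57



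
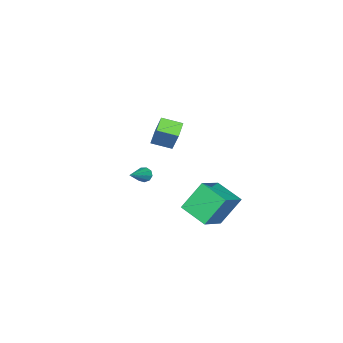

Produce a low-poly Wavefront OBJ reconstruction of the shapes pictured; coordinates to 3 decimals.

v -4.519 -3.274 -4.335
v -4.284 -3.12 -4.749
v -2.821 -3.146 -3.325
v -4.407 -2.851 -4.577
v -4.582 -2.78 -4.292
v -4.728 -2.941 -4.027
v -4.775 -3.257 -3.907
v -4.703 -3.582 -3.987
v -4.544 -3.762 -4.23
v -4.374 -3.715 -4.523
v -4.271 -3.461 -4.728
v -0.503 4.798 -1.019
v -0.836 3.276 -0.506
v 1.081 4.76 -0.104
v 0.748 3.238 0.409
v 0.352 4.102 -2.529
v 0.019 2.58 -2.016
v 1.936 4.064 -1.614
v 1.603 2.542 -1.101
v -0.549 0.803 1.381
v -0.126 -0.218 1.7
v -1.381 0.584 1.783
v -0.958 -0.437 2.102
v -0.022 1.477 2.838
v 0.401 0.456 3.157
v -0.854 1.258 3.24
v -0.431 0.237 3.559
f 2 1 4
f 2 4 3
f 4 1 5
f 4 5 3
f 5 1 6
f 5 6 3
f 6 1 7
f 6 7 3
f 7 1 8
f 7 8 3
f 8 1 9
f 8 9 3
f 9 1 10
f 9 10 3
f 10 1 11
f 10 11 3
f 11 1 2
f 11 2 3
f 13 15 12
f 16 13 12
f 12 15 14
f 14 16 12
f 13 19 15
f 17 13 16
f 17 19 13
f 15 19 14
f 18 16 14
f 14 19 18
f 18 17 16
f 19 17 18
f 21 23 20
f 24 21 20
f 20 23 22
f 22 24 20
f 21 27 23
f 25 21 24
f 25 27 21
f 23 27 22
f 26 24 22
f 22 27 26
f 26 25 24
f 27 25 26



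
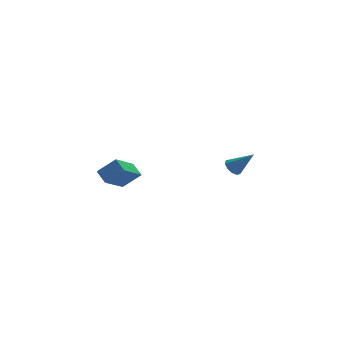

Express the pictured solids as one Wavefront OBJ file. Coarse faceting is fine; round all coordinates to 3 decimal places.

v 3.131 3.939 -2.795
v 3.53 4.24 -2.971
v 3.989 3.421 -1.745
v 3.363 4.413 -2.749
v 3.107 4.405 -2.544
v 2.861 4.219 -2.435
v 2.718 3.925 -2.463
v 2.733 3.637 -2.618
v 2.9 3.464 -2.84
v 3.156 3.472 -3.045
v 3.402 3.658 -3.154
v 3.545 3.952 -3.126
v -2.868 2.28 -0.628
v -3.058 2.965 -0.26
v -3.755 2.427 -1.361
v -3.945 3.112 -0.993
v -1.735 3.228 -1.807
v -1.925 3.913 -1.439
v -2.622 3.375 -2.54
v -2.812 4.06 -2.172
f 2 1 4
f 2 4 3
f 4 1 5
f 4 5 3
f 5 1 6
f 5 6 3
f 6 1 7
f 6 7 3
f 7 1 8
f 7 8 3
f 8 1 9
f 8 9 3
f 9 1 10
f 9 10 3
f 10 1 11
f 10 11 3
f 11 1 12
f 11 12 3
f 12 1 2
f 12 2 3
f 14 16 13
f 17 14 13
f 13 16 15
f 15 17 13
f 14 20 16
f 18 14 17
f 18 20 14
f 16 20 15
f 19 17 15
f 15 20 19
f 19 18 17
f 20 18 19



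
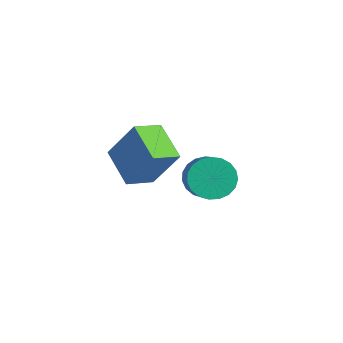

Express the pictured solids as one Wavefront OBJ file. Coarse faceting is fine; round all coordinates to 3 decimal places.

v 1.025 0.129 3.407
v 1.327 -0.293 2.798
v 2.317 -0.951 3.745
v 2.015 -0.529 4.353
v 1.515 -0.019 2.792
v 2.505 -0.677 3.739
v 1.618 0.281 2.892
v 2.608 -0.377 3.839
v 1.619 0.555 3.081
v 2.609 -0.103 4.028
v 1.517 0.755 3.327
v 2.507 0.097 4.274
v 1.33 0.846 3.586
v 2.32 0.189 4.533
v 1.09 0.814 3.814
v 2.08 0.156 4.761
v 0.839 0.663 3.972
v 1.829 0.006 4.919
v 0.62 0.42 4.032
v 1.61 -0.238 4.979
v 0.471 0.127 3.984
v 1.462 -0.531 4.931
v 0.418 -0.166 3.836
v 1.408 -0.824 4.783
v 0.47 -0.409 3.614
v 1.46 -1.066 4.561
v 0.617 -0.558 3.356
v 1.608 -1.216 4.303
v 0.836 -0.588 3.106
v 1.826 -1.246 4.053
v 1.086 -0.495 2.909
v 2.077 -1.152 3.856
v -1.3 -0.144 1.828
v -1.404 -1.211 2.244
v -2.681 0.216 2.405
v -2.785 -0.851 2.821
v -0.535 0.371 3.339
v -0.639 -0.696 3.755
v -1.916 0.731 3.916
v -2.02 -0.336 4.332
f 2 1 5
f 2 5 3
f 3 5 6
f 3 6 4
f 5 1 7
f 5 7 6
f 6 7 8
f 6 8 4
f 7 1 9
f 7 9 8
f 8 9 10
f 8 10 4
f 9 1 11
f 9 11 10
f 10 11 12
f 10 12 4
f 11 1 13
f 11 13 12
f 12 13 14
f 12 14 4
f 13 1 15
f 13 15 14
f 14 15 16
f 14 16 4
f 15 1 17
f 15 17 16
f 16 17 18
f 16 18 4
f 17 1 19
f 17 19 18
f 18 19 20
f 18 20 4
f 19 1 21
f 19 21 20
f 20 21 22
f 20 22 4
f 21 1 23
f 21 23 22
f 22 23 24
f 22 24 4
f 23 1 25
f 23 25 24
f 24 25 26
f 24 26 4
f 25 1 27
f 25 27 26
f 26 27 28
f 26 28 4
f 27 1 29
f 27 29 28
f 28 29 30
f 28 30 4
f 29 1 31
f 29 31 30
f 30 31 32
f 30 32 4
f 31 1 2
f 31 2 32
f 32 2 3
f 32 3 4
f 34 36 33
f 37 34 33
f 33 36 35
f 35 37 33
f 34 40 36
f 38 34 37
f 38 40 34
f 36 40 35
f 39 37 35
f 35 40 39
f 39 38 37
f 40 38 39



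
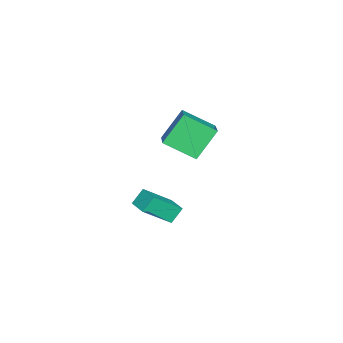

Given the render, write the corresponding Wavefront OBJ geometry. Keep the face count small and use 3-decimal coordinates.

v 2.784 -2.647 -3.934
v 3.673 -3.804 -2.718
v 2.275 -2.249 -3.184
v 3.164 -3.406 -1.968
v 3.596 -1.874 -3.792
v 4.485 -3.031 -2.576
v 3.087 -1.476 -3.042
v 3.976 -2.633 -1.826
v 3.002 -2.539 1.744
v 2.066 -1.797 3.196
v 2.892 -0.951 0.862
v 1.955 -0.209 2.313
v 4.525 -2.031 2.467
v 3.588 -1.289 3.918
v 4.414 -0.443 1.584
v 3.478 0.299 3.036
f 2 4 1
f 5 2 1
f 1 4 3
f 3 5 1
f 2 8 4
f 6 2 5
f 6 8 2
f 4 8 3
f 7 5 3
f 3 8 7
f 7 6 5
f 8 6 7
f 10 12 9
f 13 10 9
f 9 12 11
f 11 13 9
f 10 16 12
f 14 10 13
f 14 16 10
f 12 16 11
f 15 13 11
f 11 16 15
f 15 14 13
f 16 14 15



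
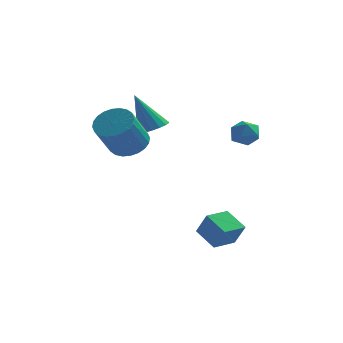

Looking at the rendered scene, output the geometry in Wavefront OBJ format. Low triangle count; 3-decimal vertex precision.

v 2.028 3.544 1.653
v 2.801 3.414 1.451
v 1.639 2.826 0.629
v 2.412 2.696 0.427
v 2.107 2.361 1.098
v 2.348 2.804 1.731
v 2.092 3.436 0.349
v 2.333 3.879 0.982
v 2.841 3.347 0.645
v 2.85 2.682 1.107
v 1.59 3.558 0.973
v 1.599 2.893 1.435
v -2.127 3.47 1.031
v -1.707 2.824 1.279
v -3.053 3.63 3.009
v -1.475 3.124 1.364
v -1.393 3.502 1.372
v -1.479 3.874 1.301
v -1.714 4.153 1.169
v -2.043 4.276 1.005
v -2.391 4.214 0.847
v -2.679 3.982 0.731
v -2.841 3.633 0.684
v -2.839 3.246 0.716
v -2.674 2.911 0.82
v -2.384 2.704 0.972
v -2.035 2.673 1.138
v -2.776 0.715 1.039
v -2.211 -0.021 0.668
v -2.698 -1.212 2.29
v -3.264 -0.475 2.661
v -1.951 0.171 0.887
v -2.439 -1.02 2.509
v -1.817 0.446 1.13
v -2.305 -0.745 2.751
v -1.83 0.762 1.358
v -2.317 -0.429 2.98
v -1.986 1.071 1.538
v -2.473 -0.12 3.16
v -2.262 1.326 1.642
v -2.75 0.135 3.264
v -2.617 1.488 1.654
v -3.105 0.297 3.276
v -2.996 1.532 1.573
v -3.484 0.341 3.194
v -3.342 1.452 1.41
v -3.829 0.261 3.032
v -3.601 1.26 1.191
v -4.089 0.069 2.813
v -3.735 0.985 0.949
v -4.223 -0.206 2.57
v -3.723 0.669 0.72
v -4.21 -0.522 2.342
v -3.567 0.36 0.54
v -4.054 -0.831 2.162
v -3.29 0.105 0.436
v -3.778 -1.086 2.058
v -2.935 -0.057 0.424
v -3.423 -1.248 2.046
v -2.556 -0.101 0.506
v -3.044 -1.292 2.127
v 0.55 -0.966 -3.657
v 1.061 -1.275 -2.536
v 1.349 0.056 -3.74
v 1.86 -0.252 -2.619
v 1.46 -1.728 -4.281
v 1.971 -2.036 -3.16
v 2.259 -0.705 -4.364
v 2.77 -1.014 -3.243
f 1 12 6
f 1 6 2
f 1 2 8
f 1 8 11
f 1 11 12
f 2 6 10
f 6 12 5
f 12 11 3
f 11 8 7
f 8 2 9
f 4 10 5
f 4 5 3
f 4 3 7
f 4 7 9
f 4 9 10
f 5 10 6
f 3 5 12
f 7 3 11
f 9 7 8
f 10 9 2
f 14 13 16
f 14 16 15
f 16 13 17
f 16 17 15
f 17 13 18
f 17 18 15
f 18 13 19
f 18 19 15
f 19 13 20
f 19 20 15
f 20 13 21
f 20 21 15
f 21 13 22
f 21 22 15
f 22 13 23
f 22 23 15
f 23 13 24
f 23 24 15
f 24 13 25
f 24 25 15
f 25 13 26
f 25 26 15
f 26 13 27
f 26 27 15
f 27 13 14
f 27 14 15
f 29 28 32
f 29 32 30
f 30 32 33
f 30 33 31
f 32 28 34
f 32 34 33
f 33 34 35
f 33 35 31
f 34 28 36
f 34 36 35
f 35 36 37
f 35 37 31
f 36 28 38
f 36 38 37
f 37 38 39
f 37 39 31
f 38 28 40
f 38 40 39
f 39 40 41
f 39 41 31
f 40 28 42
f 40 42 41
f 41 42 43
f 41 43 31
f 42 28 44
f 42 44 43
f 43 44 45
f 43 45 31
f 44 28 46
f 44 46 45
f 45 46 47
f 45 47 31
f 46 28 48
f 46 48 47
f 47 48 49
f 47 49 31
f 48 28 50
f 48 50 49
f 49 50 51
f 49 51 31
f 50 28 52
f 50 52 51
f 51 52 53
f 51 53 31
f 52 28 54
f 52 54 53
f 53 54 55
f 53 55 31
f 54 28 56
f 54 56 55
f 55 56 57
f 55 57 31
f 56 28 58
f 56 58 57
f 57 58 59
f 57 59 31
f 58 28 60
f 58 60 59
f 59 60 61
f 59 61 31
f 60 28 29
f 60 29 61
f 61 29 30
f 61 30 31
f 63 65 62
f 66 63 62
f 62 65 64
f 64 66 62
f 63 69 65
f 67 63 66
f 67 69 63
f 65 69 64
f 68 66 64
f 64 69 68
f 68 67 66
f 69 67 68



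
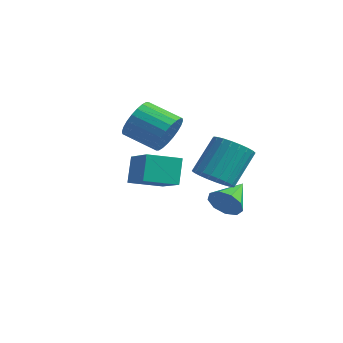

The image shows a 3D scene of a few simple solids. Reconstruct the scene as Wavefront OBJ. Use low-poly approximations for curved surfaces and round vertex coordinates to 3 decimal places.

v 1.13 -2.34 0.986
v 0.77 -1.66 2.215
v 2.054 -1.057 0.548
v 1.694 -0.378 1.778
v 2.706 -3.162 1.902
v 2.346 -2.483 3.132
v 3.63 -1.88 1.465
v 3.27 -1.2 2.694
v 1.155 0.51 2.926
v 1.624 0.053 3.785
v -0.006 -0.328 4.472
v -0.475 0.13 3.614
v 1.586 0.452 3.915
v -0.045 0.071 4.603
v 1.482 0.86 3.894
v -0.148 0.479 4.582
v 1.328 1.214 3.727
v -0.302 0.834 4.414
v 1.148 1.462 3.437
v -0.482 1.081 4.125
v 0.969 1.565 3.069
v -0.661 1.184 3.757
v 0.819 1.507 2.68
v -0.812 1.126 3.368
v 0.719 1.297 2.328
v -0.911 0.916 3.016
v 0.686 0.968 2.068
v -0.944 0.587 2.755
v 0.725 0.569 1.937
v -0.906 0.188 2.625
v 0.828 0.161 1.958
v -0.802 -0.22 2.646
v 0.982 -0.194 2.126
v -0.648 -0.574 2.813
v 1.162 -0.441 2.415
v -0.468 -0.822 3.103
v 1.341 -0.544 2.783
v -0.289 -0.925 3.471
v 1.492 -0.486 3.172
v -0.139 -0.867 3.86
v 1.591 -0.276 3.524
v -0.039 -0.657 4.212
v 2.64 2.672 -1.819
v 3.134 2.471 -1.069
v 2.42 4.288 -1.241
v 3.512 2.686 -1.524
v 3.482 2.893 -2.117
v 3.058 2.998 -2.571
v 2.439 2.95 -2.672
v 1.914 2.772 -2.374
v 1.729 2.547 -1.816
v 1.97 2.381 -1.259
v 2.525 2.351 -0.964
v 2.785 1.575 0.232
v 3.749 1.883 -0.083
v 3.82 3.313 1.534
v 2.855 3.005 1.848
v 3.508 2.139 -0.299
v 3.578 3.57 1.318
v 3.157 2.31 -0.435
v 3.227 3.741 1.182
v 2.749 2.369 -0.47
v 2.819 3.799 1.147
v 2.346 2.307 -0.397
v 2.417 3.737 1.22
v 2.011 2.133 -0.229
v 2.081 3.564 1.388
v 1.793 1.875 0.009
v 1.863 3.305 1.626
v 1.726 1.571 0.281
v 1.796 3.001 1.898
v 1.82 1.267 0.546
v 1.891 2.697 2.163
v 2.062 1.01 0.762
v 2.132 2.441 2.379
v 2.413 0.839 0.898
v 2.483 2.27 2.515
v 2.821 0.781 0.933
v 2.891 2.211 2.55
v 3.223 0.843 0.86
v 3.294 2.273 2.477
v 3.559 1.016 0.692
v 3.629 2.447 2.309
v 3.777 1.275 0.454
v 3.847 2.705 2.071
v 3.844 1.579 0.182
v 3.914 3.009 1.799
f 2 4 1
f 5 2 1
f 1 4 3
f 3 5 1
f 2 8 4
f 6 2 5
f 6 8 2
f 4 8 3
f 7 5 3
f 3 8 7
f 7 6 5
f 8 6 7
f 10 9 13
f 10 13 11
f 11 13 14
f 11 14 12
f 13 9 15
f 13 15 14
f 14 15 16
f 14 16 12
f 15 9 17
f 15 17 16
f 16 17 18
f 16 18 12
f 17 9 19
f 17 19 18
f 18 19 20
f 18 20 12
f 19 9 21
f 19 21 20
f 20 21 22
f 20 22 12
f 21 9 23
f 21 23 22
f 22 23 24
f 22 24 12
f 23 9 25
f 23 25 24
f 24 25 26
f 24 26 12
f 25 9 27
f 25 27 26
f 26 27 28
f 26 28 12
f 27 9 29
f 27 29 28
f 28 29 30
f 28 30 12
f 29 9 31
f 29 31 30
f 30 31 32
f 30 32 12
f 31 9 33
f 31 33 32
f 32 33 34
f 32 34 12
f 33 9 35
f 33 35 34
f 34 35 36
f 34 36 12
f 35 9 37
f 35 37 36
f 36 37 38
f 36 38 12
f 37 9 39
f 37 39 38
f 38 39 40
f 38 40 12
f 39 9 41
f 39 41 40
f 40 41 42
f 40 42 12
f 41 9 10
f 41 10 42
f 42 10 11
f 42 11 12
f 44 43 46
f 44 46 45
f 46 43 47
f 46 47 45
f 47 43 48
f 47 48 45
f 48 43 49
f 48 49 45
f 49 43 50
f 49 50 45
f 50 43 51
f 50 51 45
f 51 43 52
f 51 52 45
f 52 43 53
f 52 53 45
f 53 43 44
f 53 44 45
f 55 54 58
f 55 58 56
f 56 58 59
f 56 59 57
f 58 54 60
f 58 60 59
f 59 60 61
f 59 61 57
f 60 54 62
f 60 62 61
f 61 62 63
f 61 63 57
f 62 54 64
f 62 64 63
f 63 64 65
f 63 65 57
f 64 54 66
f 64 66 65
f 65 66 67
f 65 67 57
f 66 54 68
f 66 68 67
f 67 68 69
f 67 69 57
f 68 54 70
f 68 70 69
f 69 70 71
f 69 71 57
f 70 54 72
f 70 72 71
f 71 72 73
f 71 73 57
f 72 54 74
f 72 74 73
f 73 74 75
f 73 75 57
f 74 54 76
f 74 76 75
f 75 76 77
f 75 77 57
f 76 54 78
f 76 78 77
f 77 78 79
f 77 79 57
f 78 54 80
f 78 80 79
f 79 80 81
f 79 81 57
f 80 54 82
f 80 82 81
f 81 82 83
f 81 83 57
f 82 54 84
f 82 84 83
f 83 84 85
f 83 85 57
f 84 54 86
f 84 86 85
f 85 86 87
f 85 87 57
f 86 54 55
f 86 55 87
f 87 55 56
f 87 56 57



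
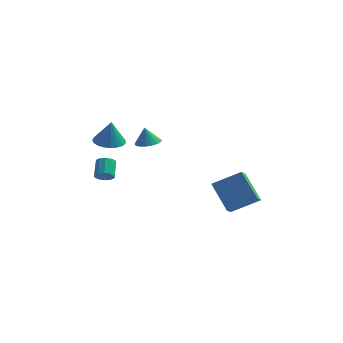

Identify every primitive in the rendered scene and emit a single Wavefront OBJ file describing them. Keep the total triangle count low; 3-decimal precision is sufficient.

v 2.608 3.66 -1.439
v 2.597 2.901 -0.956
v 4.189 4.219 -0.525
v 4.178 3.459 -0.041
v 3.802 2.701 -2.919
v 3.791 1.941 -2.435
v 5.383 3.259 -2.004
v 5.372 2.5 -1.521
v -3.036 0.839 -0.194
v -2.459 0.883 -0.08
v -2.666 1.804 0.627
v -3.244 1.761 0.514
v -2.532 1.089 -0.372
v -2.74 2.011 0.336
v -2.798 1.201 -0.595
v -3.006 2.122 0.112
v -3.155 1.174 -0.665
v -3.363 2.095 0.042
v -3.467 1.019 -0.555
v -3.674 1.941 0.152
v -3.614 0.796 -0.307
v -3.821 1.717 0.4
v -3.54 0.589 -0.016
v -3.748 1.511 0.692
v -3.274 0.478 0.208
v -3.482 1.399 0.915
v -2.917 0.505 0.278
v -3.125 1.426 0.985
v -2.606 0.659 0.168
v -2.813 1.581 0.875
v -1.286 3.417 1.557
v -0.524 3.353 1.714
v -1.514 3.463 2.683
v -0.562 3.674 1.693
v -0.725 3.951 1.649
v -0.985 4.136 1.589
v -1.297 4.196 1.523
v -1.606 4.122 1.463
v -1.861 3.926 1.419
v -2.016 3.641 1.399
v -2.045 3.318 1.407
v -1.942 3.012 1.44
v -1.726 2.776 1.494
v -1.434 2.651 1.558
v -1.116 2.659 1.622
v -0.828 2.797 1.675
v -0.618 3.043 1.708
v -3.071 1.855 2.142
v -2.523 2.619 2.122
v -2.889 1.765 3.698
v -2.878 2.775 2.172
v -3.266 2.772 2.218
v -3.62 2.61 2.25
v -3.88 2.318 2.263
v -4 1.946 2.255
v -3.959 1.558 2.228
v -3.764 1.222 2.186
v -3.45 0.995 2.136
v -3.07 0.917 2.087
v -2.69 1.001 2.048
v -2.377 1.232 2.024
v -2.183 1.572 2.021
v -2.142 1.96 2.039
v -2.263 2.33 2.075
f 2 4 1
f 5 2 1
f 1 4 3
f 3 5 1
f 2 8 4
f 6 2 5
f 6 8 2
f 4 8 3
f 7 5 3
f 3 8 7
f 7 6 5
f 8 6 7
f 10 9 13
f 10 13 11
f 11 13 14
f 11 14 12
f 13 9 15
f 13 15 14
f 14 15 16
f 14 16 12
f 15 9 17
f 15 17 16
f 16 17 18
f 16 18 12
f 17 9 19
f 17 19 18
f 18 19 20
f 18 20 12
f 19 9 21
f 19 21 20
f 20 21 22
f 20 22 12
f 21 9 23
f 21 23 22
f 22 23 24
f 22 24 12
f 23 9 25
f 23 25 24
f 24 25 26
f 24 26 12
f 25 9 27
f 25 27 26
f 26 27 28
f 26 28 12
f 27 9 29
f 27 29 28
f 28 29 30
f 28 30 12
f 29 9 10
f 29 10 30
f 30 10 11
f 30 11 12
f 32 31 34
f 32 34 33
f 34 31 35
f 34 35 33
f 35 31 36
f 35 36 33
f 36 31 37
f 36 37 33
f 37 31 38
f 37 38 33
f 38 31 39
f 38 39 33
f 39 31 40
f 39 40 33
f 40 31 41
f 40 41 33
f 41 31 42
f 41 42 33
f 42 31 43
f 42 43 33
f 43 31 44
f 43 44 33
f 44 31 45
f 44 45 33
f 45 31 46
f 45 46 33
f 46 31 47
f 46 47 33
f 47 31 32
f 47 32 33
f 49 48 51
f 49 51 50
f 51 48 52
f 51 52 50
f 52 48 53
f 52 53 50
f 53 48 54
f 53 54 50
f 54 48 55
f 54 55 50
f 55 48 56
f 55 56 50
f 56 48 57
f 56 57 50
f 57 48 58
f 57 58 50
f 58 48 59
f 58 59 50
f 59 48 60
f 59 60 50
f 60 48 61
f 60 61 50
f 61 48 62
f 61 62 50
f 62 48 63
f 62 63 50
f 63 48 64
f 63 64 50
f 64 48 49
f 64 49 50



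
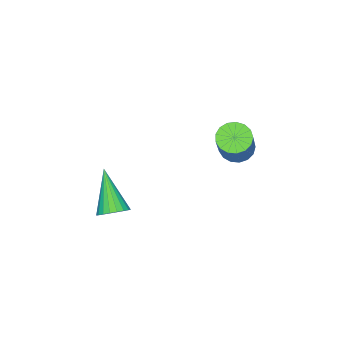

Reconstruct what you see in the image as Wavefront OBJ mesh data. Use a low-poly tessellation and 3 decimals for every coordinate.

v -1.248 -0.486 -3.379
v -0.961 -0.952 -3.572
v -2.072 -1.474 -2.221
v -0.815 -0.871 -3.398
v -0.743 -0.723 -3.221
v -0.759 -0.535 -3.072
v -0.859 -0.338 -2.975
v -1.027 -0.167 -2.949
v -1.233 -0.051 -2.996
v -1.442 -0.01 -3.11
v -1.617 -0.052 -3.27
v -1.729 -0.169 -3.449
v -1.757 -0.34 -3.616
v -1.698 -0.537 -3.742
v -1.561 -0.726 -3.805
v -1.37 -0.872 -3.794
v -1.157 -0.952 -3.712
v -3.953 2.542 -0.278
v -3.444 2.354 -0.535
v -2.458 2.871 1.042
v -2.967 3.058 1.298
v -3.463 2.63 -0.613
v -2.477 3.146 0.963
v -3.594 2.885 -0.615
v -2.609 3.402 0.962
v -3.808 3.062 -0.54
v -2.822 3.579 1.037
v -4.054 3.119 -0.404
v -3.069 3.636 1.173
v -4.278 3.045 -0.24
v -3.292 3.561 1.337
v -4.427 2.855 -0.085
v -3.441 3.371 1.492
v -4.467 2.593 0.026
v -3.482 3.11 1.603
v -4.39 2.319 0.068
v -3.404 2.836 1.644
v -4.212 2.097 0.029
v -3.227 2.614 1.606
v -3.975 1.976 -0.079
v -2.99 2.493 1.498
v -3.733 1.985 -0.233
v -2.748 2.502 1.344
v -3.541 2.122 -0.398
v -2.556 2.638 1.179
f 2 1 4
f 2 4 3
f 4 1 5
f 4 5 3
f 5 1 6
f 5 6 3
f 6 1 7
f 6 7 3
f 7 1 8
f 7 8 3
f 8 1 9
f 8 9 3
f 9 1 10
f 9 10 3
f 10 1 11
f 10 11 3
f 11 1 12
f 11 12 3
f 12 1 13
f 12 13 3
f 13 1 14
f 13 14 3
f 14 1 15
f 14 15 3
f 15 1 16
f 15 16 3
f 16 1 17
f 16 17 3
f 17 1 2
f 17 2 3
f 19 18 22
f 19 22 20
f 20 22 23
f 20 23 21
f 22 18 24
f 22 24 23
f 23 24 25
f 23 25 21
f 24 18 26
f 24 26 25
f 25 26 27
f 25 27 21
f 26 18 28
f 26 28 27
f 27 28 29
f 27 29 21
f 28 18 30
f 28 30 29
f 29 30 31
f 29 31 21
f 30 18 32
f 30 32 31
f 31 32 33
f 31 33 21
f 32 18 34
f 32 34 33
f 33 34 35
f 33 35 21
f 34 18 36
f 34 36 35
f 35 36 37
f 35 37 21
f 36 18 38
f 36 38 37
f 37 38 39
f 37 39 21
f 38 18 40
f 38 40 39
f 39 40 41
f 39 41 21
f 40 18 42
f 40 42 41
f 41 42 43
f 41 43 21
f 42 18 44
f 42 44 43
f 43 44 45
f 43 45 21
f 44 18 19
f 44 19 45
f 45 19 20
f 45 20 21



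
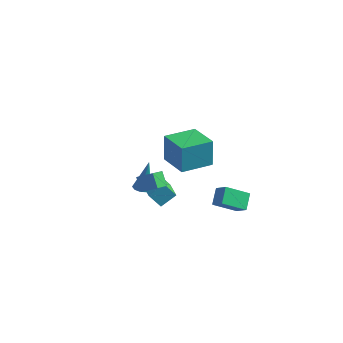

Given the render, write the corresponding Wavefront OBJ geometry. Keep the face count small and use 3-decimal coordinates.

v 0.068 -0.457 -3.359
v -0.571 -0.611 -2.618
v 0.571 0.257 -2.776
v -0.068 0.103 -2.036
v 1.168 -1.783 -2.684
v 0.529 -1.937 -1.944
v 1.671 -1.069 -2.102
v 1.032 -1.223 -1.361
v 3.445 -3.719 2.69
v 3.301 -3.442 4.229
v 1.966 -2.852 2.396
v 1.822 -2.574 3.934
v 4.358 -2.226 2.506
v 4.214 -1.948 4.044
v 2.879 -1.358 2.211
v 2.735 -1.081 3.75
v 2.956 0.483 -3.578
v 2.73 1.324 -2.973
v 3.963 1.306 -4.345
v 3.737 2.147 -3.74
v 3.663 0.213 -2.94
v 3.437 1.054 -2.335
v 4.67 1.036 -3.707
v 4.444 1.877 -3.102
v 0.309 -2.772 0.152
v 1.115 -2.518 0.608
v 0.325 -1.824 -0.406
v 1.131 -1.57 0.05
v 0.809 -3.17 -0.51
v 1.615 -2.916 -0.054
v 0.825 -2.222 -1.068
v 1.631 -1.968 -0.612
v -1.152 0.252 -3.811
v -0.645 0.343 -3.882
v -0.988 0.768 -1.969
v -0.832 0.639 -3.948
v -1.168 0.753 -3.95
v -1.497 0.633 -3.887
v -1.665 0.335 -3.789
v -1.592 -0.002 -3.701
v -1.313 -0.22 -3.665
v -0.959 -0.217 -3.697
v -0.695 0.005 -3.783
f 2 4 1
f 5 2 1
f 1 4 3
f 3 5 1
f 2 8 4
f 6 2 5
f 6 8 2
f 4 8 3
f 7 5 3
f 3 8 7
f 7 6 5
f 8 6 7
f 10 12 9
f 13 10 9
f 9 12 11
f 11 13 9
f 10 16 12
f 14 10 13
f 14 16 10
f 12 16 11
f 15 13 11
f 11 16 15
f 15 14 13
f 16 14 15
f 18 20 17
f 21 18 17
f 17 20 19
f 19 21 17
f 18 24 20
f 22 18 21
f 22 24 18
f 20 24 19
f 23 21 19
f 19 24 23
f 23 22 21
f 24 22 23
f 26 28 25
f 29 26 25
f 25 28 27
f 27 29 25
f 26 32 28
f 30 26 29
f 30 32 26
f 28 32 27
f 31 29 27
f 27 32 31
f 31 30 29
f 32 30 31
f 34 33 36
f 34 36 35
f 36 33 37
f 36 37 35
f 37 33 38
f 37 38 35
f 38 33 39
f 38 39 35
f 39 33 40
f 39 40 35
f 40 33 41
f 40 41 35
f 41 33 42
f 41 42 35
f 42 33 43
f 42 43 35
f 43 33 34
f 43 34 35



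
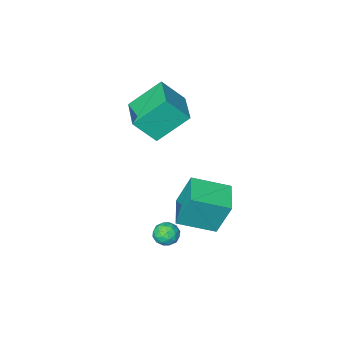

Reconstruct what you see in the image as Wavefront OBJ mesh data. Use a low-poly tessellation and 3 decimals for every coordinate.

v 1.478 0.544 -0.563
v 2.071 0.632 -0.844
v 1.189 -0.092 -1.376
v 1.782 -0.004 -1.657
v 1.73 -0.352 -1.096
v 1.908 0.041 -0.593
v 1.352 0.499 -1.627
v 1.53 0.892 -1.124
v 1.994 0.605 -1.501
v 2.227 0.079 -1.173
v 1.033 0.461 -1.047
v 1.266 -0.065 -0.719
v 1.8 0.644 -0.632
v 1.46 -0.104 -1.588
v 1.429 -0.308 -1.258
v 1.778 -0.256 -1.423
v 1.704 0.296 -0.485
v 2.053 0.348 -0.65
v 1.852 -0.23 -0.798
v 1.207 0.192 -1.57
v 1.556 0.244 -1.735
v 1.482 0.796 -0.797
v 1.831 0.848 -0.962
v 1.408 0.77 -1.422
v 2.103 0.68 -1.183
v 1.933 0.306 -1.661
v 1.68 0.601 -1.644
v 1.785 0.832 -1.348
v 2.24 0.37 -0.99
v 2.07 -0.003 -1.468
v 2.039 -0.208 -1.138
v 2.144 0.023 -0.843
v 2.195 0.354 -1.377
v 1.19 0.543 -0.752
v 1.02 0.17 -1.23
v 1.116 0.517 -1.377
v 1.221 0.748 -1.082
v 1.327 0.234 -0.559
v 1.157 -0.14 -1.037
v 1.475 -0.292 -0.872
v 1.58 -0.061 -0.576
v 1.065 0.186 -0.843
v -1.956 -4.06 3.87
v -1.009 -4.591 5.073
v -1.139 -2.252 4.024
v -0.193 -2.783 5.227
v -0.507 -4.597 2.493
v 0.439 -5.128 3.696
v 0.309 -2.789 2.647
v 1.256 -3.32 3.85
v -0.83 0.491 -0.288
v -1.272 1.022 1.525
v 0.01 1.851 -0.482
v -0.432 2.382 1.331
v 0.732 -0.382 0.349
v 0.29 0.149 2.162
v 1.572 0.978 0.155
v 1.13 1.509 1.968
f 1 38 17
f 38 12 41
f 17 41 6
f 38 41 17
f 1 17 13
f 17 6 18
f 13 18 2
f 17 18 13
f 1 13 22
f 13 2 23
f 22 23 8
f 13 23 22
f 1 22 34
f 22 8 37
f 34 37 11
f 22 37 34
f 1 34 38
f 34 11 42
f 38 42 12
f 34 42 38
f 2 18 29
f 18 6 32
f 29 32 10
f 18 32 29
f 6 41 19
f 41 12 40
f 19 40 5
f 41 40 19
f 12 42 39
f 42 11 35
f 39 35 3
f 42 35 39
f 11 37 36
f 37 8 24
f 36 24 7
f 37 24 36
f 8 23 28
f 23 2 25
f 28 25 9
f 23 25 28
f 4 30 16
f 30 10 31
f 16 31 5
f 30 31 16
f 4 16 14
f 16 5 15
f 14 15 3
f 16 15 14
f 4 14 21
f 14 3 20
f 21 20 7
f 14 20 21
f 4 21 26
f 21 7 27
f 26 27 9
f 21 27 26
f 4 26 30
f 26 9 33
f 30 33 10
f 26 33 30
f 5 31 19
f 31 10 32
f 19 32 6
f 31 32 19
f 3 15 39
f 15 5 40
f 39 40 12
f 15 40 39
f 7 20 36
f 20 3 35
f 36 35 11
f 20 35 36
f 9 27 28
f 27 7 24
f 28 24 8
f 27 24 28
f 10 33 29
f 33 9 25
f 29 25 2
f 33 25 29
f 44 46 43
f 47 44 43
f 43 46 45
f 45 47 43
f 44 50 46
f 48 44 47
f 48 50 44
f 46 50 45
f 49 47 45
f 45 50 49
f 49 48 47
f 50 48 49
f 52 54 51
f 55 52 51
f 51 54 53
f 53 55 51
f 52 58 54
f 56 52 55
f 56 58 52
f 54 58 53
f 57 55 53
f 53 58 57
f 57 56 55
f 58 56 57



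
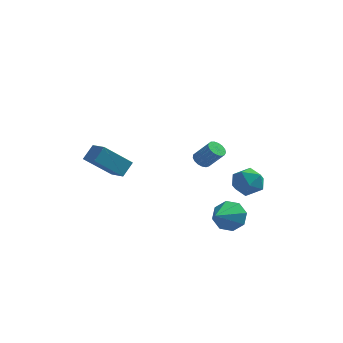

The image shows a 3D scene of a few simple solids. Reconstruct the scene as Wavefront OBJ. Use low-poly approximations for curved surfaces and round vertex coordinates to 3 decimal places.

v 3.426 -2.689 -1.519
v 3.707 -3.151 -2.288
v 3.054 -4.211 -0.741
v 4.243 -3.043 -1.821
v 4.301 -2.728 -1.177
v 3.846 -2.39 -0.734
v 3.146 -2.227 -0.75
v 2.609 -2.335 -1.218
v 2.552 -2.65 -1.862
v 3.006 -2.988 -2.305
v -4.169 -2.143 1.259
v -3.846 -1.483 1.952
v -2.937 -1.34 -0.081
v -2.614 -0.68 0.612
v -3.366 -2.86 1.568
v -3.043 -2.2 2.261
v -2.134 -2.057 0.228
v -1.811 -1.397 0.921
v 3.085 3.95 -1.506
v 3.794 3.984 -2.224
v 2.406 2.656 -2.236
v 3.115 2.69 -2.954
v 3.363 2.423 -2.012
v 3.782 3.222 -1.561
v 2.418 3.418 -2.899
v 2.837 4.217 -2.448
v 3.382 3.654 -3.085
v 3.965 3.039 -2.537
v 2.235 3.601 -1.923
v 2.818 2.986 -1.375
v 1.955 -2.455 2.088
v 2.35 -2.533 1.743
v 3.159 -2.703 2.707
v 2.765 -2.625 3.052
v 2.354 -2.283 1.784
v 3.163 -2.453 2.748
v 2.266 -2.072 1.894
v 3.076 -2.242 2.858
v 2.108 -1.949 2.049
v 2.917 -2.119 3.013
v 1.914 -1.942 2.213
v 2.723 -2.111 3.177
v 1.73 -2.052 2.348
v 2.539 -2.222 3.312
v 1.598 -2.255 2.424
v 2.407 -2.425 3.388
v 1.547 -2.503 2.422
v 2.356 -2.673 3.386
v 1.59 -2.741 2.344
v 2.399 -2.911 3.308
v 1.717 -2.913 2.208
v 2.526 -3.083 3.172
v 1.898 -2.98 2.044
v 2.707 -3.15 3.008
v 2.093 -2.927 1.89
v 2.902 -3.097 2.854
v 2.256 -2.766 1.781
v 3.065 -2.936 2.745
f 2 1 4
f 2 4 3
f 4 1 5
f 4 5 3
f 5 1 6
f 5 6 3
f 6 1 7
f 6 7 3
f 7 1 8
f 7 8 3
f 8 1 9
f 8 9 3
f 9 1 10
f 9 10 3
f 10 1 2
f 10 2 3
f 12 14 11
f 15 12 11
f 11 14 13
f 13 15 11
f 12 18 14
f 16 12 15
f 16 18 12
f 14 18 13
f 17 15 13
f 13 18 17
f 17 16 15
f 18 16 17
f 19 30 24
f 19 24 20
f 19 20 26
f 19 26 29
f 19 29 30
f 20 24 28
f 24 30 23
f 30 29 21
f 29 26 25
f 26 20 27
f 22 28 23
f 22 23 21
f 22 21 25
f 22 25 27
f 22 27 28
f 23 28 24
f 21 23 30
f 25 21 29
f 27 25 26
f 28 27 20
f 32 31 35
f 32 35 33
f 33 35 36
f 33 36 34
f 35 31 37
f 35 37 36
f 36 37 38
f 36 38 34
f 37 31 39
f 37 39 38
f 38 39 40
f 38 40 34
f 39 31 41
f 39 41 40
f 40 41 42
f 40 42 34
f 41 31 43
f 41 43 42
f 42 43 44
f 42 44 34
f 43 31 45
f 43 45 44
f 44 45 46
f 44 46 34
f 45 31 47
f 45 47 46
f 46 47 48
f 46 48 34
f 47 31 49
f 47 49 48
f 48 49 50
f 48 50 34
f 49 31 51
f 49 51 50
f 50 51 52
f 50 52 34
f 51 31 53
f 51 53 52
f 52 53 54
f 52 54 34
f 53 31 55
f 53 55 54
f 54 55 56
f 54 56 34
f 55 31 57
f 55 57 56
f 56 57 58
f 56 58 34
f 57 31 32
f 57 32 58
f 58 32 33
f 58 33 34

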